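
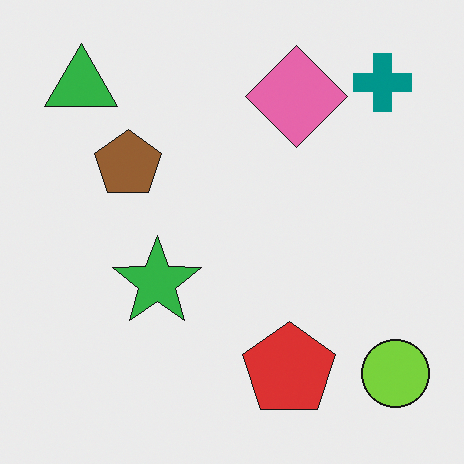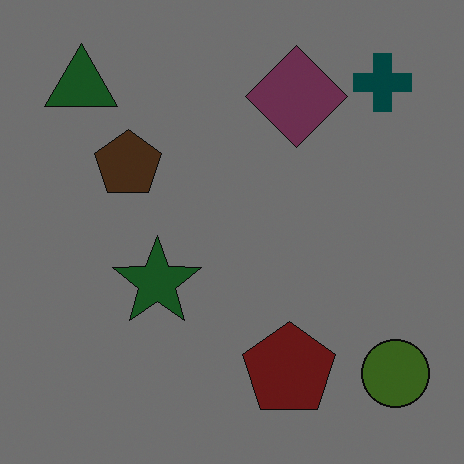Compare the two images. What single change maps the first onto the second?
The transformation is: darkened a lot.

Every pixel — background and shapes alike — is uniformly darkened.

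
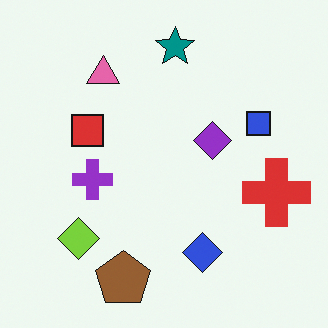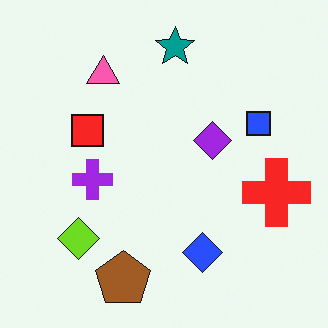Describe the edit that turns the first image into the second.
It was slightly oversaturated.

All colors are more vivid — a global saturation change.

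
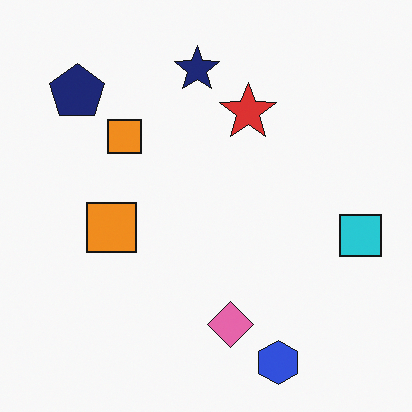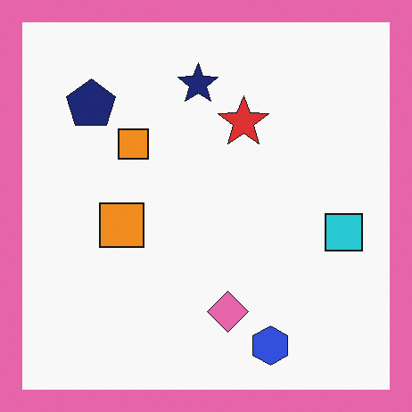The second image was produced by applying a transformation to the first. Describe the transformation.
The second image is the first framed with a pink border.

A solid pink frame runs around the edge of the second image, with the content slightly shrunk inside it.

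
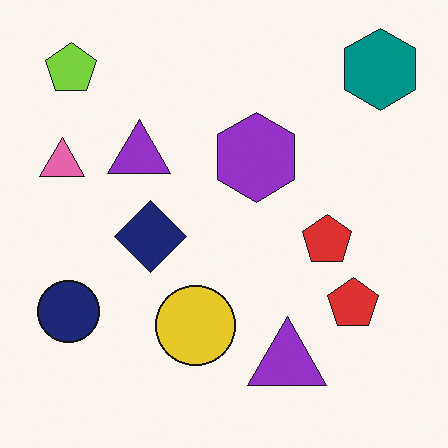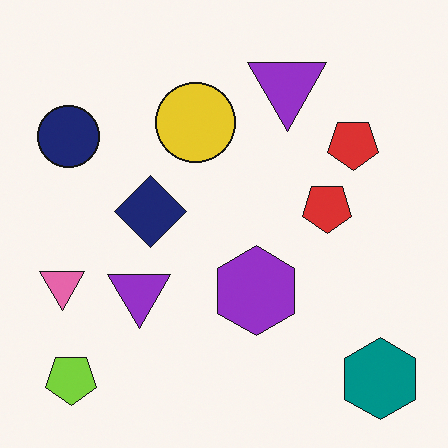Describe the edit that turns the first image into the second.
This is the original image flipped vertically (top ↔ bottom).

The lime pentagon is in the top-left of the first image and the bottom-left of the second — shapes on opposite sides of the horizontal midline have swapped in a mirror flip.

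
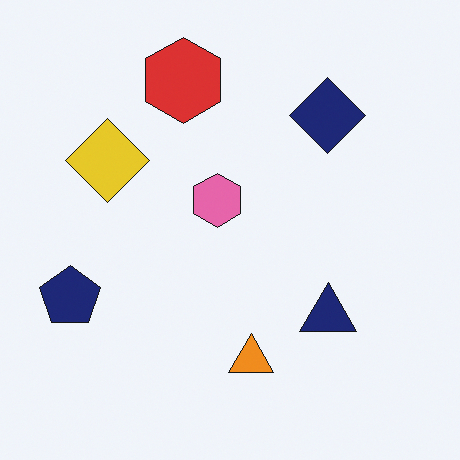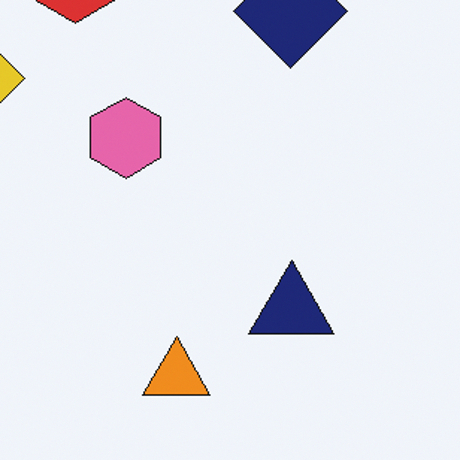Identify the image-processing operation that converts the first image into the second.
This is the original image cropped slightly and scaled back up.

The visible shapes are larger and the field of view is narrower; shapes near the original edges may be partly or wholly outside the frame — a crop-and-rescale.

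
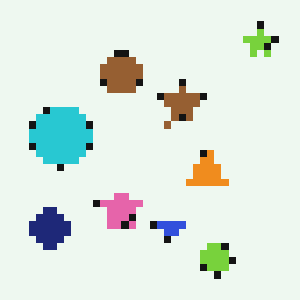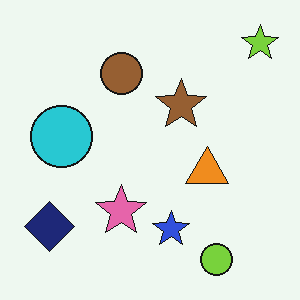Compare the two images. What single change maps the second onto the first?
The first image is the second moderately pixelated.

Shapes are reduced to large square blocks; fine edges and outlines are lost — a downscale-then-upscale (mosaic) effect.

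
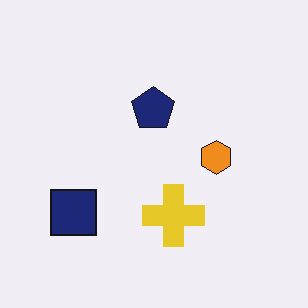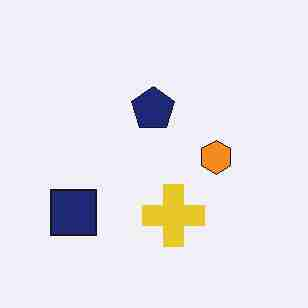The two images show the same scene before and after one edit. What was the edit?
It was heavily JPEG-compressed with obvious blocking artifacts.

Blocky 8×8 compression artifacts appear around shape edges and the flat background shows ringing — characteristic JPEG degradation.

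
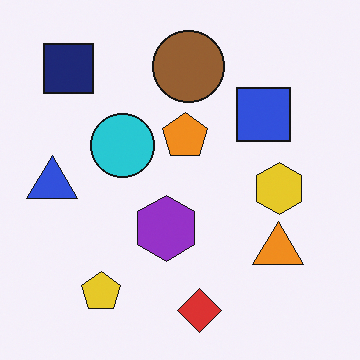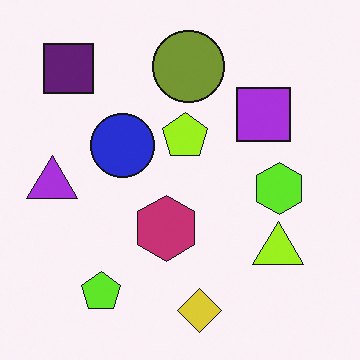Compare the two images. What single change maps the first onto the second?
Hue-shifted by a small amount.

Every shape's color has rotated by the same amount around the hue wheel — a uniform hue shift.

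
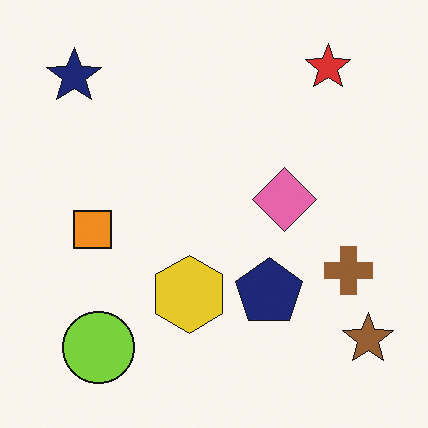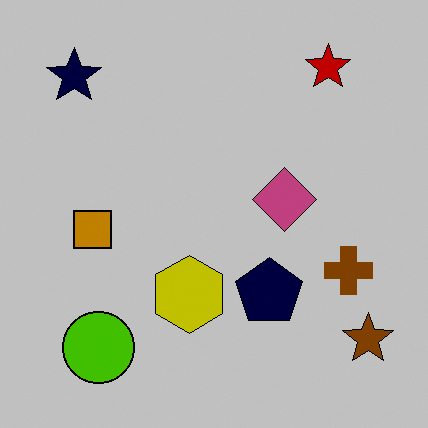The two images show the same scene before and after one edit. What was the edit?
The transformation is: heavily posterized to just a handful of flat colors.

Each flat color has snapped to a coarser quantized level — most visibly, the near-white background has dropped to a flat grey.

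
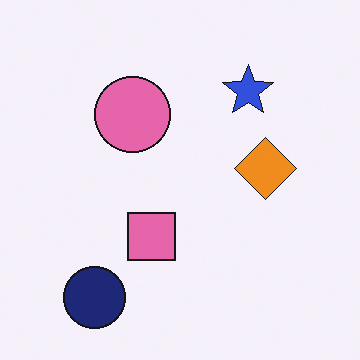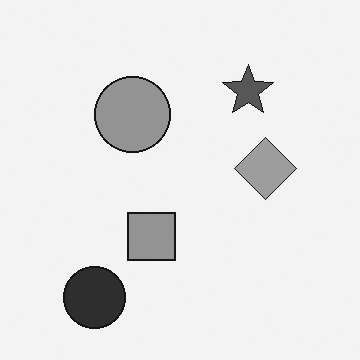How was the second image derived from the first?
It was converted to grayscale.

All color is removed — every shape is now a shade of grey.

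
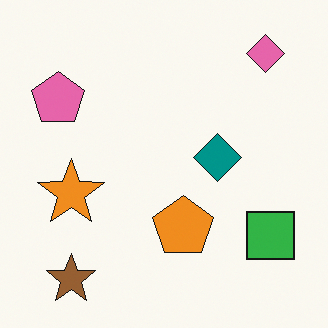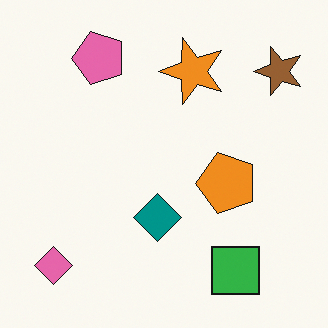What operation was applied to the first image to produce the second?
This is the original image transposed (reflected across the top-left ↔ bottom-right diagonal).

Shapes have swapped their row and column positions — what was in the top-right is now in the bottom-left — a diagonal reflection.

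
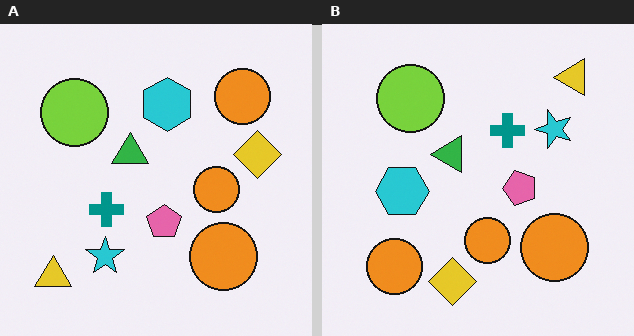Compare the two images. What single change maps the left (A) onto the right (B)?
This is the original image transposed (reflected across the top-left ↔ bottom-right diagonal).

Shapes have swapped their row and column positions — what was in the top-right is now in the bottom-left — a diagonal reflection.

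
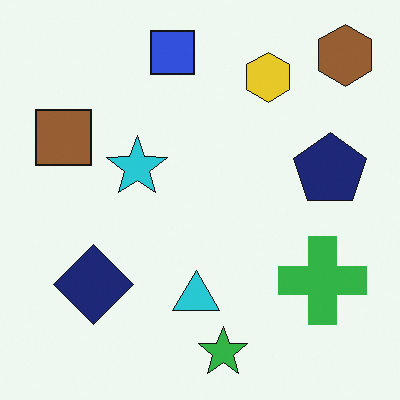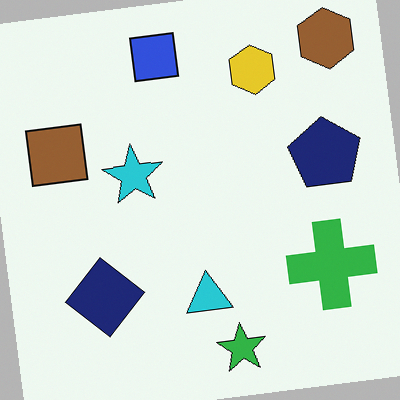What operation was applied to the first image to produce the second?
Rotated counter-clockwise by a small amount.

Every shape is tilted by the same angle and the image corners show triangular fill wedges — a whole-image rotation by a non-right angle.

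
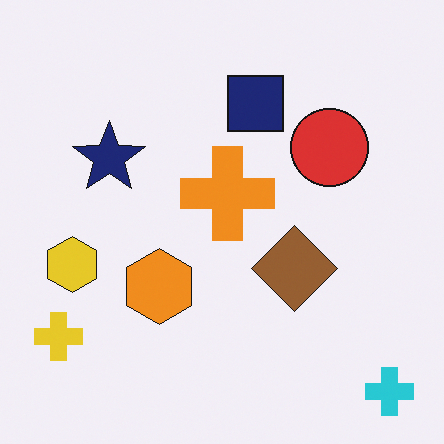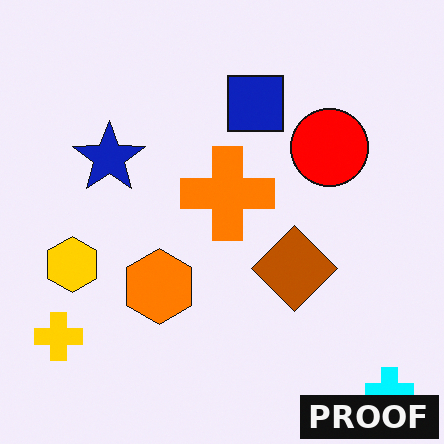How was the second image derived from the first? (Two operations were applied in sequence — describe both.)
The image was heavily oversaturated, then watermarked with the text "PROOF" in the lower-right corner.

All colors are more vivid — a global saturation change. A dark label reading "PROOF" appears in the lower-right corner.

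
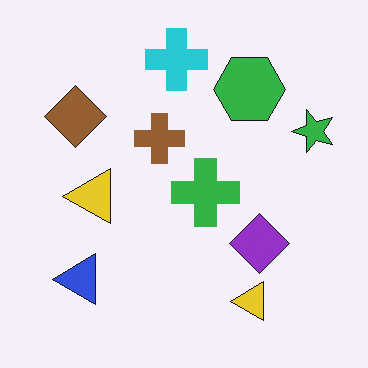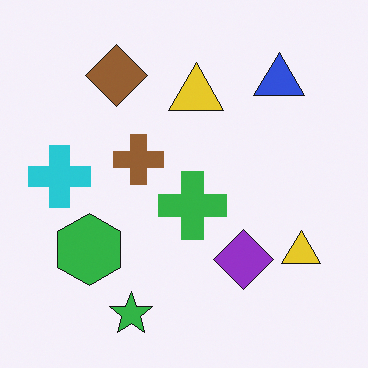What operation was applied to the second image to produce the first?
This is the original image transposed (reflected across the top-left ↔ bottom-right diagonal).

Shapes have swapped their row and column positions — what was in the top-right is now in the bottom-left — a diagonal reflection.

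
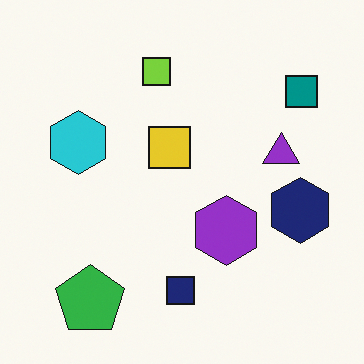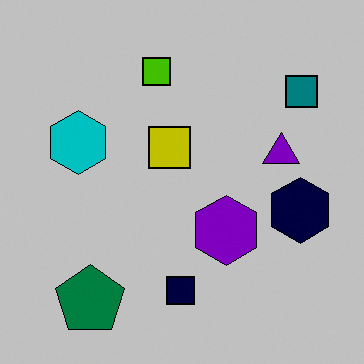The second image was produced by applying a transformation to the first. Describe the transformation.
Heavily posterized to just a handful of flat colors.

Each flat color has snapped to a coarser quantized level — most visibly, the near-white background has dropped to a flat grey.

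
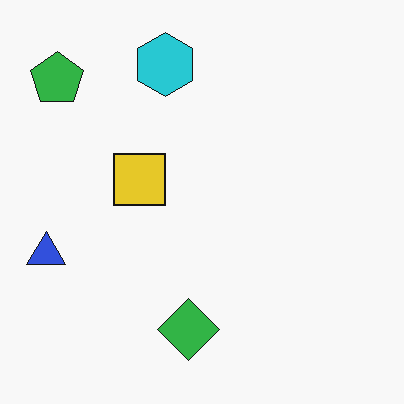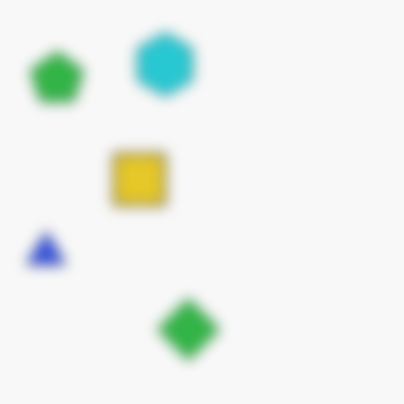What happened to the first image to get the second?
Strongly gaussian-blurred.

Shape edges and outlines are uniformly softened across the whole image.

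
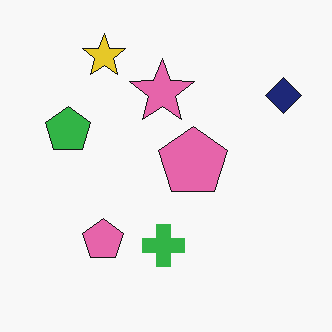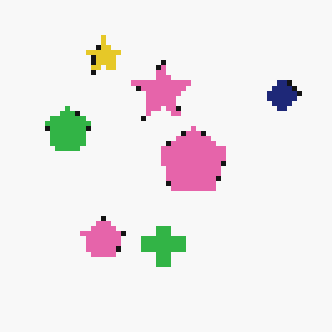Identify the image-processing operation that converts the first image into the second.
It was mildly pixelated.

Shapes are reduced to large square blocks; fine edges and outlines are lost — a downscale-then-upscale (mosaic) effect.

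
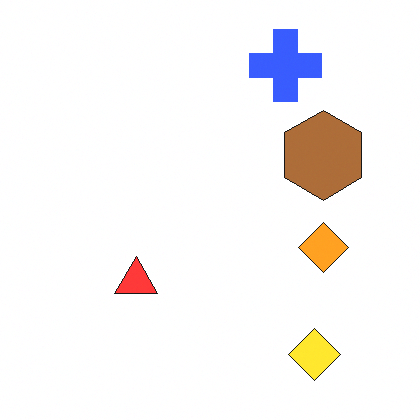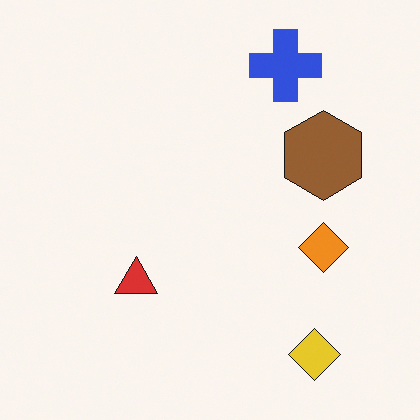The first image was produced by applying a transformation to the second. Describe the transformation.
The transformation is: slightly brightened.

Every pixel — background and shapes alike — is uniformly brightened.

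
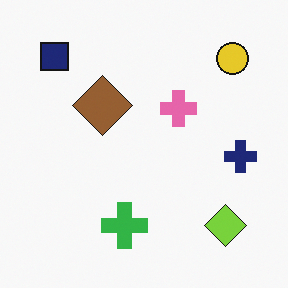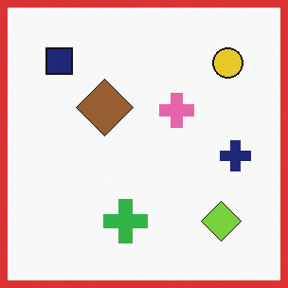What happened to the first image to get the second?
The transformation is: framed with a red border.

A solid red frame runs around the edge of the second image, with the content slightly shrunk inside it.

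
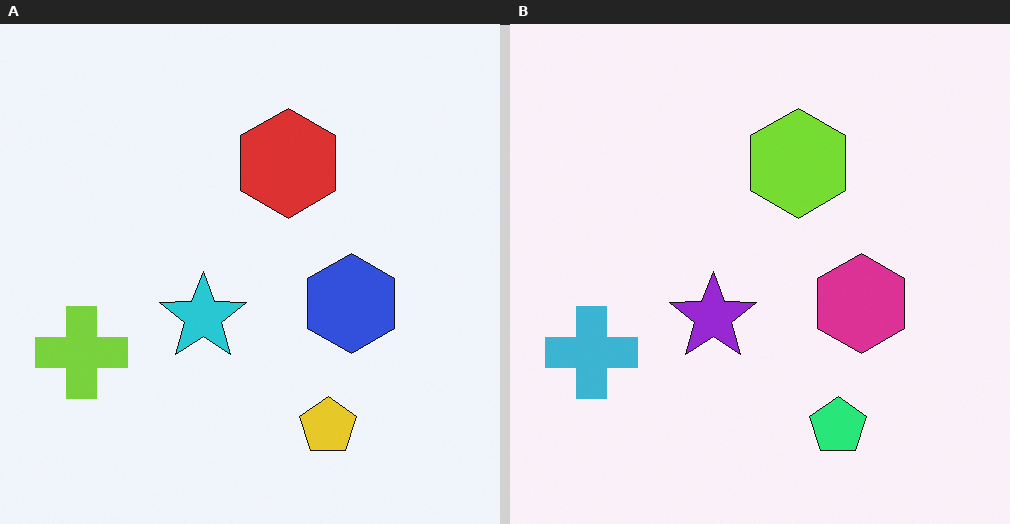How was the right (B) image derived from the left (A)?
Hue-shifted through roughly a third of the color wheel.

Every shape's color has rotated by the same amount around the hue wheel — a uniform hue shift.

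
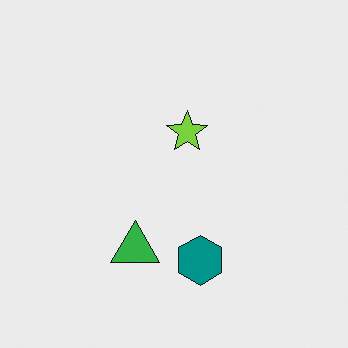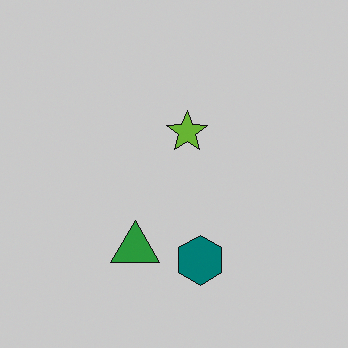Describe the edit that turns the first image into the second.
It was slightly darkened.

Every pixel — background and shapes alike — is uniformly darkened.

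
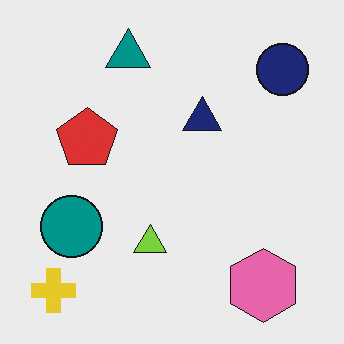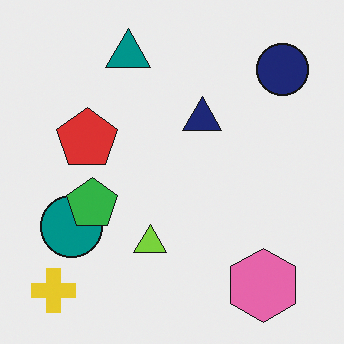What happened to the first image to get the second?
Overlaid with an additional green pentagon.

A green pentagon appears in the second image that is absent from the first.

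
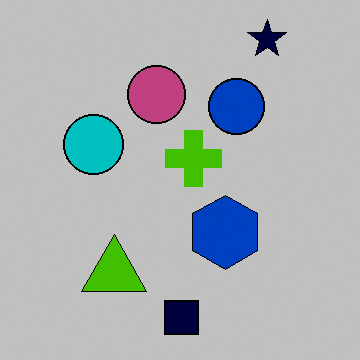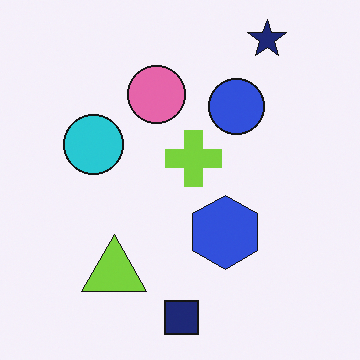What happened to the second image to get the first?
Heavily posterized to just a handful of flat colors.

Each flat color has snapped to a coarser quantized level — most visibly, the near-white background has dropped to a flat grey.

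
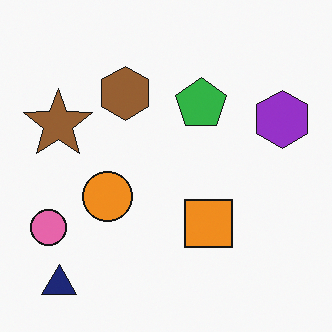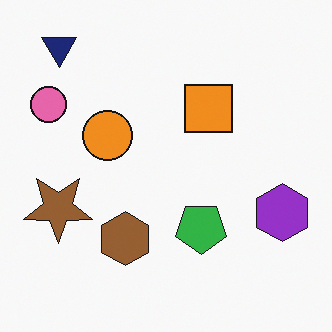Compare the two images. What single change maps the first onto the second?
The image was flipped vertically (top ↔ bottom).

The navy triangle is in the bottom-left of the first image and the top-left of the second — shapes on opposite sides of the horizontal midline have swapped in a mirror flip.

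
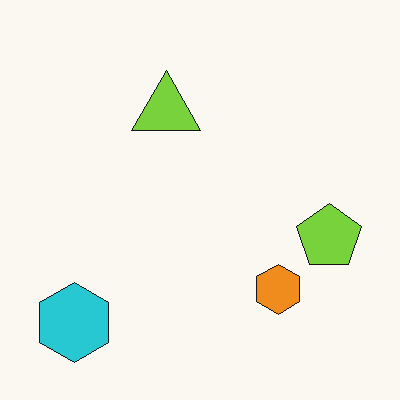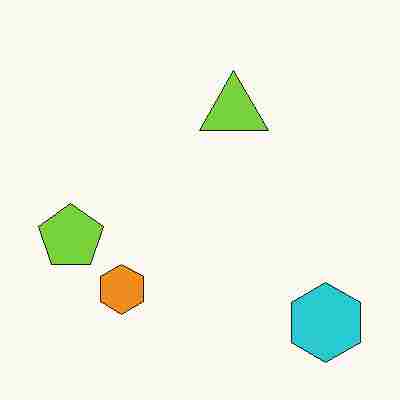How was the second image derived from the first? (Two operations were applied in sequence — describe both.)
This is the original image heavily JPEG-compressed with obvious blocking artifacts, then flipped horizontally (left ↔ right).

Blocky 8×8 compression artifacts appear around shape edges and the flat background shows ringing — characteristic JPEG degradation. The lime pentagon is in the right of the first image and the left of the second — shapes on opposite sides of the vertical midline have swapped in a mirror flip.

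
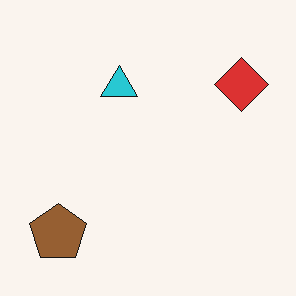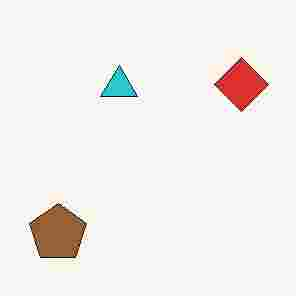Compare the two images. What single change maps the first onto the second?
It was heavily JPEG-compressed with obvious blocking artifacts.

Blocky 8×8 compression artifacts appear around shape edges and the flat background shows ringing — characteristic JPEG degradation.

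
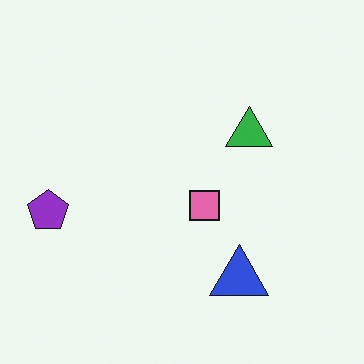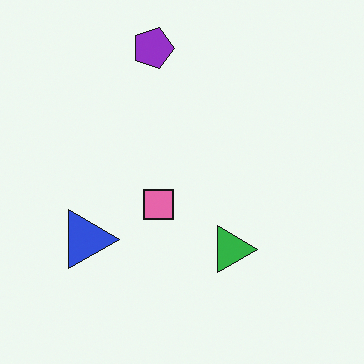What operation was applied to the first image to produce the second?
The transformation is: rotated 90° clockwise.

The purple pentagon sits in the left of the first image and the top of the second — consistent with a whole-image 90° clockwise rotation.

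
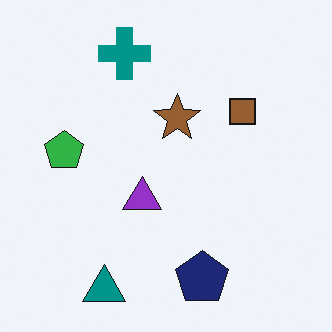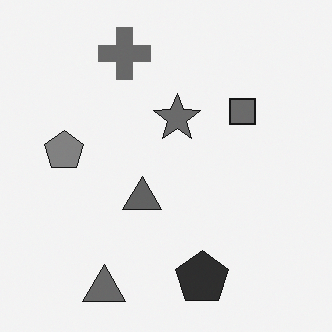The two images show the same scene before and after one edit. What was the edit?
Converted to grayscale.

All color is removed — every shape is now a shade of grey.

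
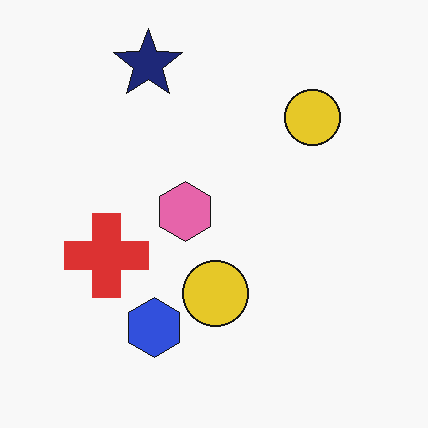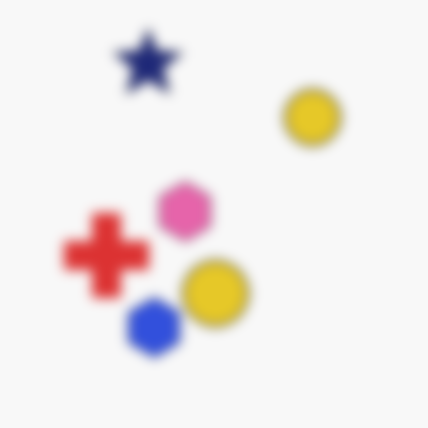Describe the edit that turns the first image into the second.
This is the original image heavily blurred.

Shape edges and outlines are uniformly softened across the whole image.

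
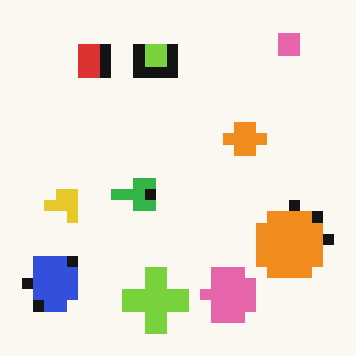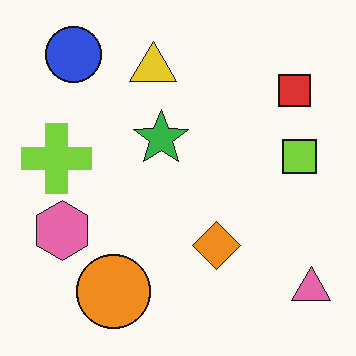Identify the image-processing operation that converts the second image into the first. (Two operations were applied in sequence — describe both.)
The first image is the second rotated 90° counter-clockwise, then coarsely pixelated.

The pink triangle sits in the bottom-right of the second image and the top-right of the first — consistent with a whole-image 90° counter-clockwise rotation. Shapes are reduced to large square blocks; fine edges and outlines are lost — a downscale-then-upscale (mosaic) effect.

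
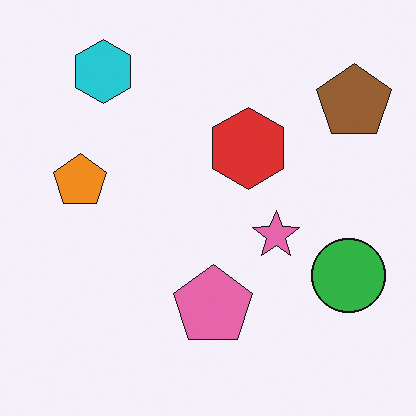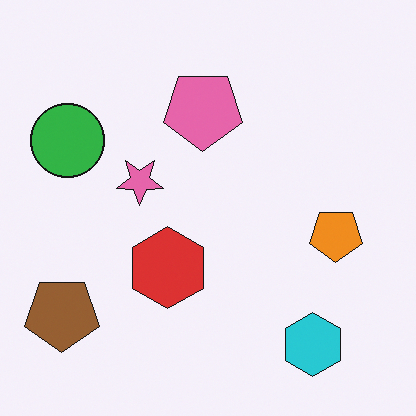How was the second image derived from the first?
This is the original image rotated 180°.

The brown pentagon sits in the top-right of the first image and the bottom-left of the second — consistent with a whole-image 180° rotation.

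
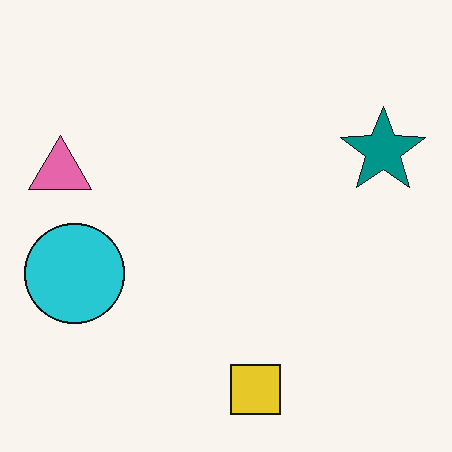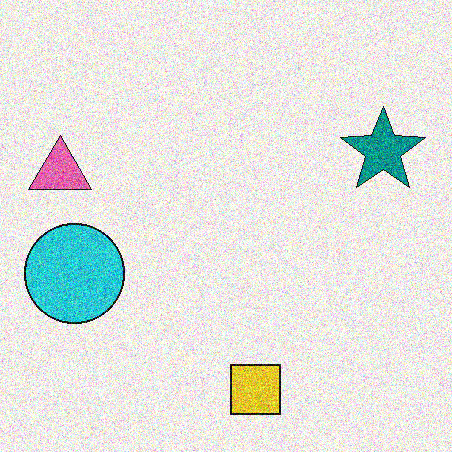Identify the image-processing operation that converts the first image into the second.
The second image is the first degraded with a thick layer of grain.

Random speckle covers the whole image, including the flat background.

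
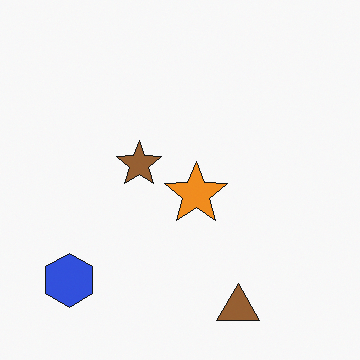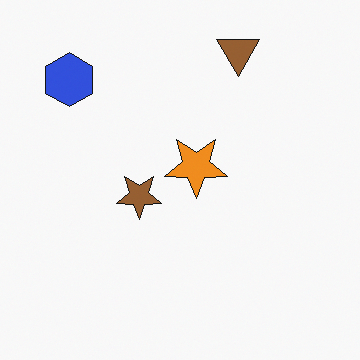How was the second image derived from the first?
Flipped vertically (top ↔ bottom).

The brown triangle is in the bottom of the first image and the top of the second — shapes on opposite sides of the horizontal midline have swapped in a mirror flip.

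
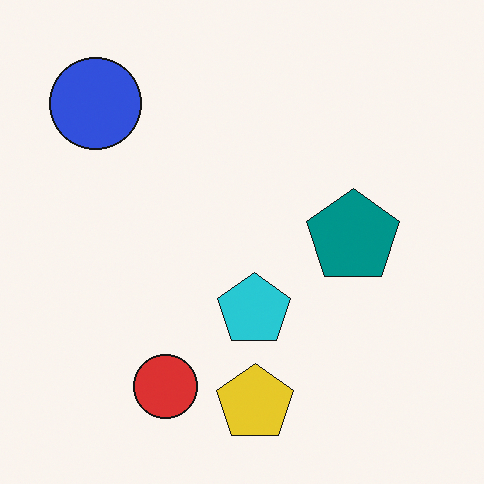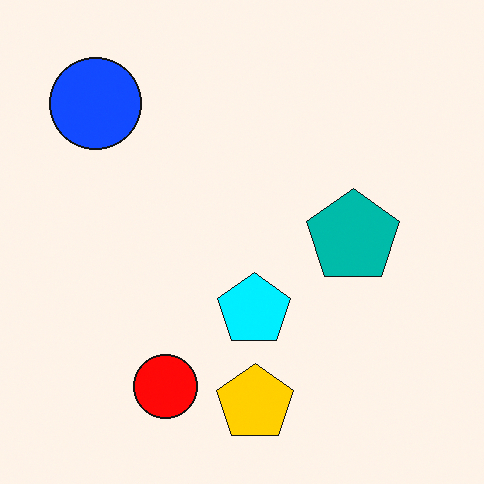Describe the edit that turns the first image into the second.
Heavily oversaturated.

All colors are more vivid — a global saturation change.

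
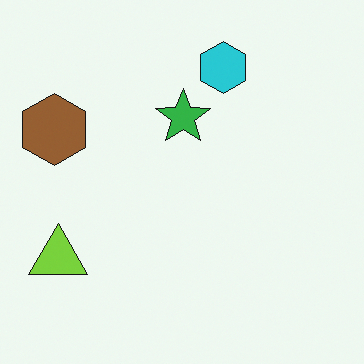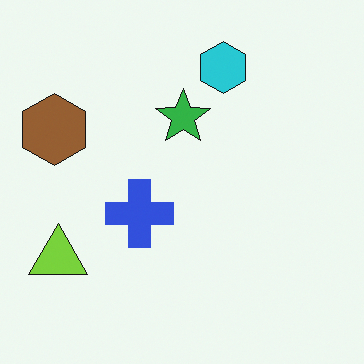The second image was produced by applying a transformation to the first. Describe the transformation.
The image was overlaid with an additional blue cross.

A blue cross appears in the second image that is absent from the first.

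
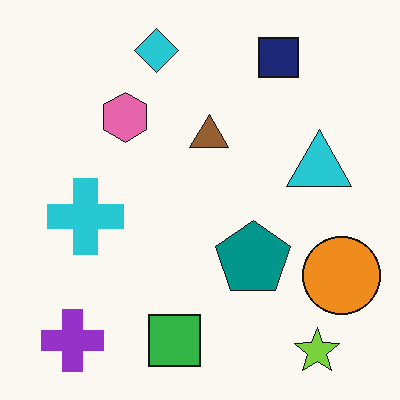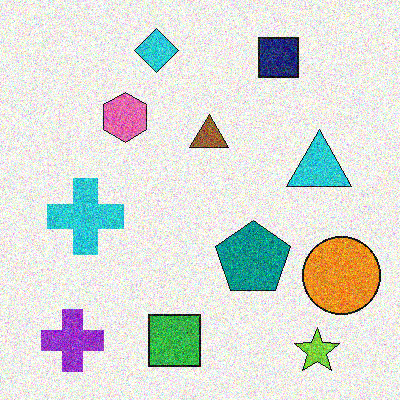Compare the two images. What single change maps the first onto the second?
It was degraded with heavy additive noise.

Random speckle covers the whole image, including the flat background.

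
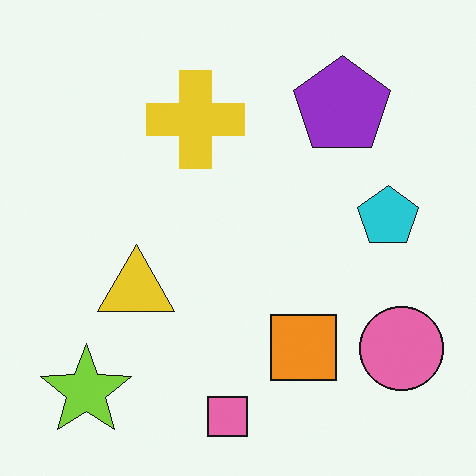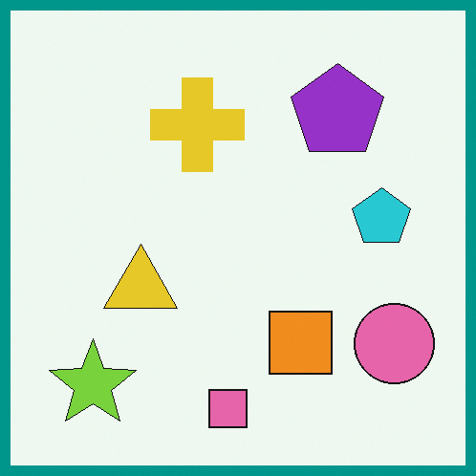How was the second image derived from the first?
The second image is the first framed with a teal border.

A solid teal frame runs around the edge of the second image, with the content slightly shrunk inside it.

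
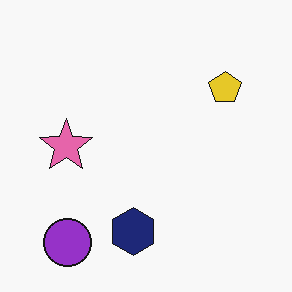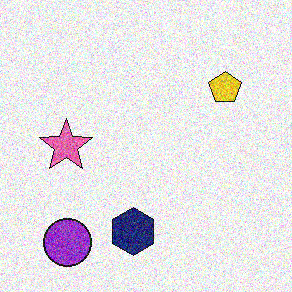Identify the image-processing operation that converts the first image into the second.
The second image is the first degraded with a thick layer of grain.

Random speckle covers the whole image, including the flat background.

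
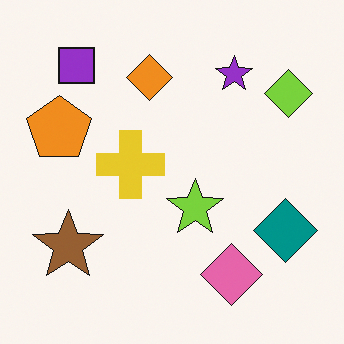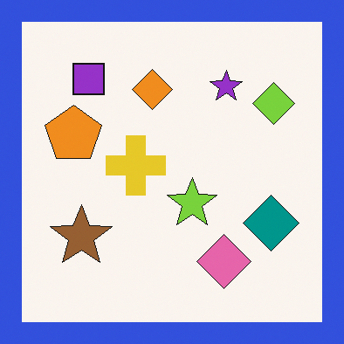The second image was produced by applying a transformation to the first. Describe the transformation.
The transformation is: framed with a blue border.

A solid blue frame runs around the edge of the second image, with the content slightly shrunk inside it.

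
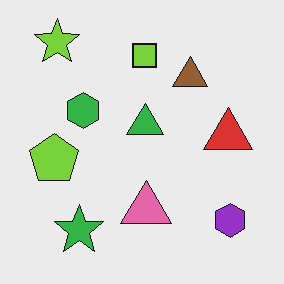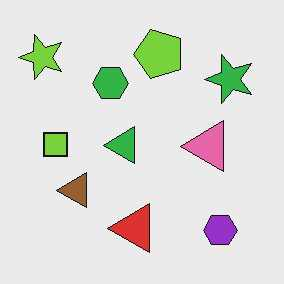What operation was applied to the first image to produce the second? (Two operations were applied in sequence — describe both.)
The transformation is: transposed (reflected across the top-left ↔ bottom-right diagonal), then JPEG-compressed with visible artifacts.

Shapes have swapped their row and column positions — what was in the top-right is now in the bottom-left — a diagonal reflection. Blocky 8×8 compression artifacts appear around shape edges and the flat background shows ringing — characteristic JPEG degradation.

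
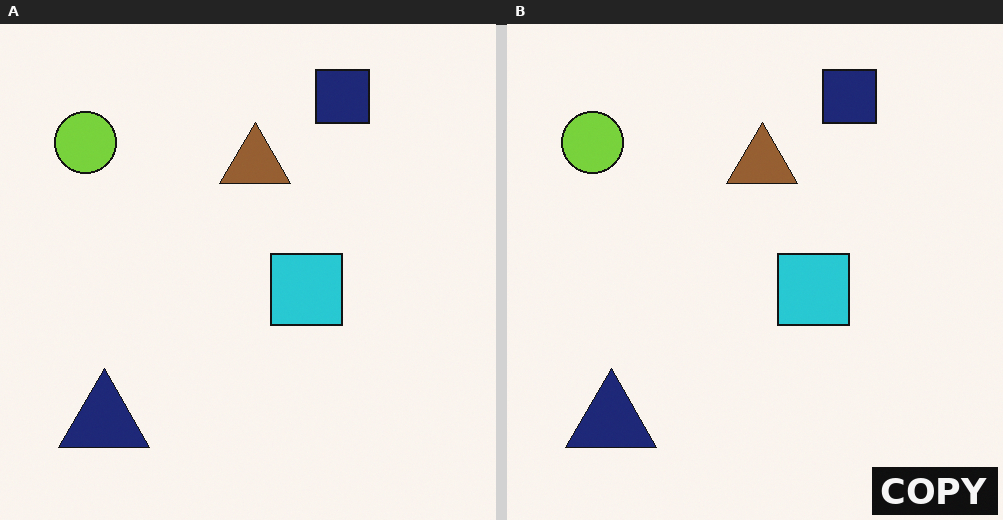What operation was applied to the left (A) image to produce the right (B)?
It was watermarked with the text "COPY" in the lower-right corner.

A dark label reading "COPY" appears in the lower-right corner.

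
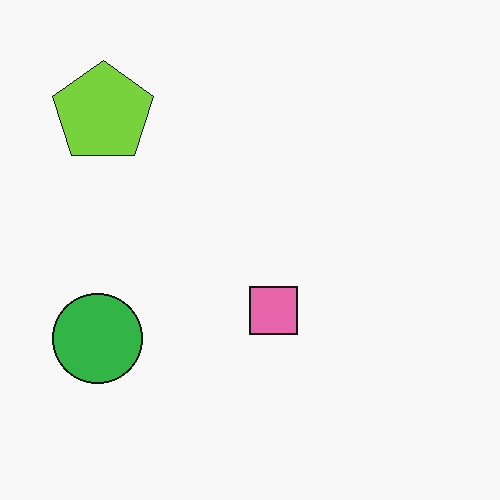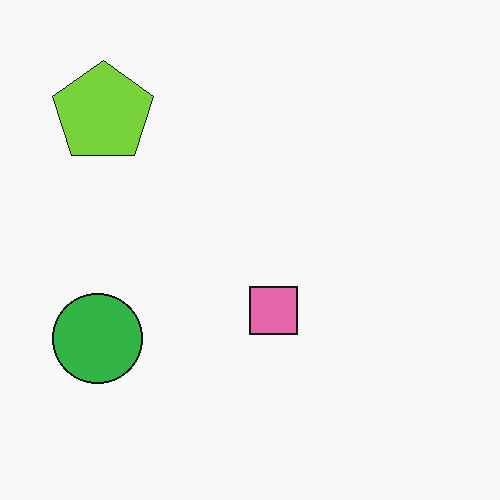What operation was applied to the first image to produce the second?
The transformation is: given moderate JPEG compression.

Blocky 8×8 compression artifacts appear around shape edges and the flat background shows ringing — characteristic JPEG degradation.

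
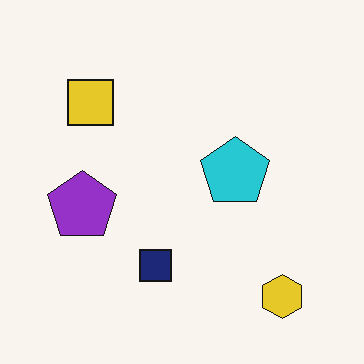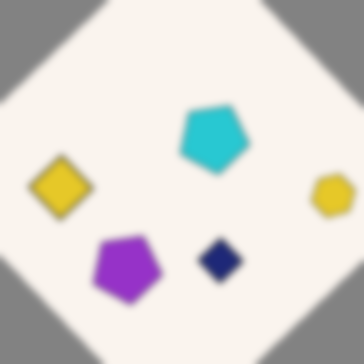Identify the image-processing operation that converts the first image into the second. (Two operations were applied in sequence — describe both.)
The second image is the first rotated counter-clockwise by a large amount — several tens of degrees, then noticeably gaussian-blurred.

Every shape is tilted by the same angle and the image corners show triangular fill wedges — a whole-image rotation by a non-right angle. Shape edges and outlines are uniformly softened across the whole image.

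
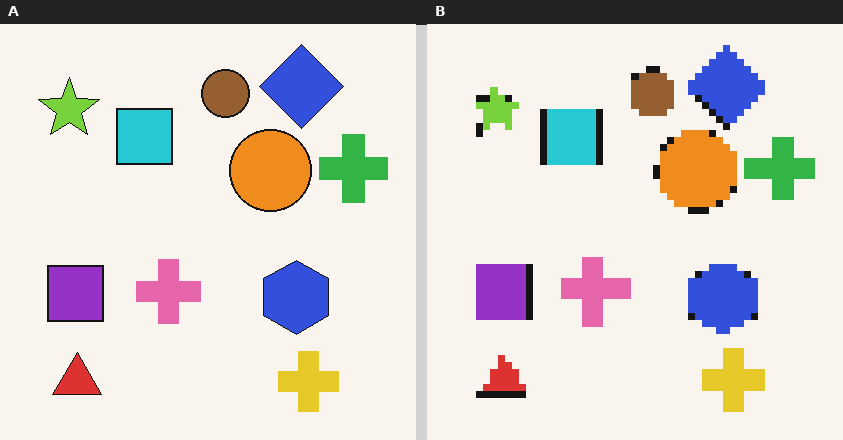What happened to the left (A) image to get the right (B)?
The image was pixelated into visible square blocks.

Shapes are reduced to large square blocks; fine edges and outlines are lost — a downscale-then-upscale (mosaic) effect.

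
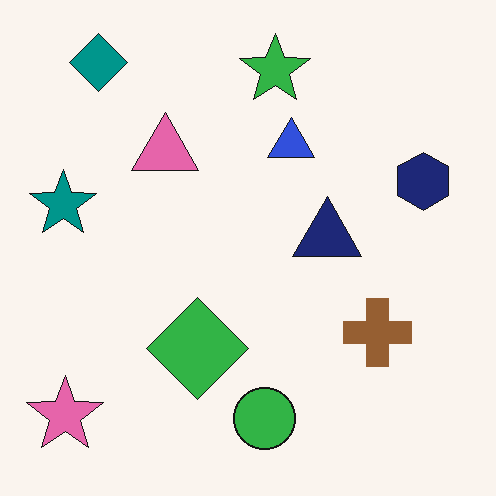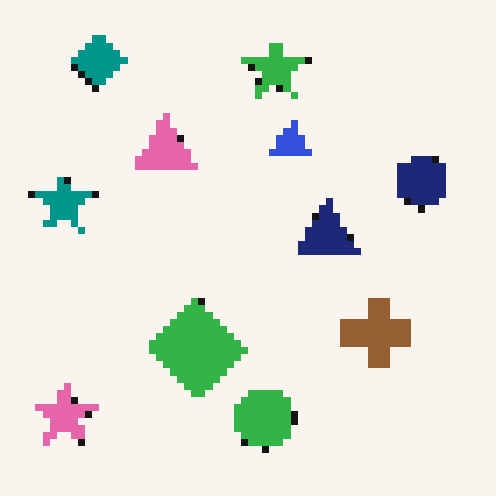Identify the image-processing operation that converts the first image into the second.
Moderately pixelated.

Shapes are reduced to large square blocks; fine edges and outlines are lost — a downscale-then-upscale (mosaic) effect.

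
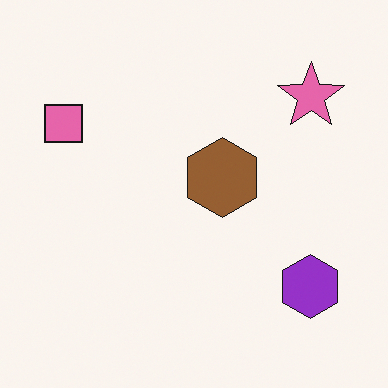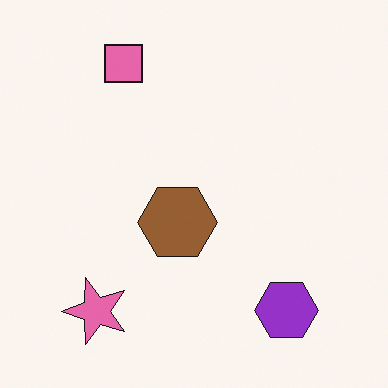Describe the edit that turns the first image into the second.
It was transposed (reflected across the top-left ↔ bottom-right diagonal).

Shapes have swapped their row and column positions — what was in the top-right is now in the bottom-left — a diagonal reflection.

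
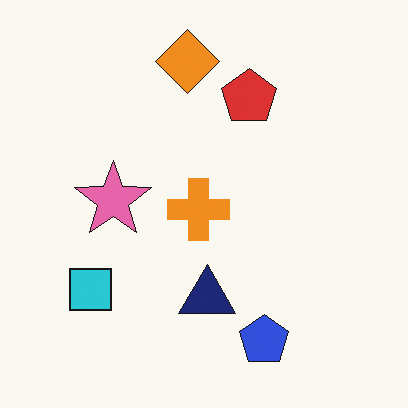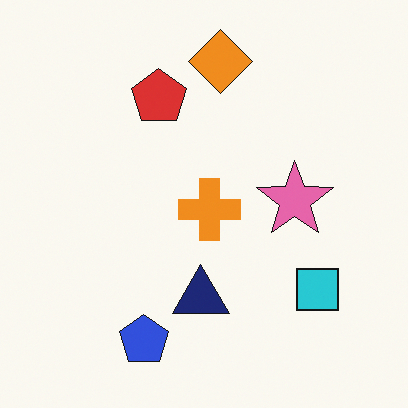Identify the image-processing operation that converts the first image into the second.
It was flipped horizontally (left ↔ right).

The cyan square is in the bottom-left of the first image and the bottom-right of the second — shapes on opposite sides of the vertical midline have swapped in a mirror flip.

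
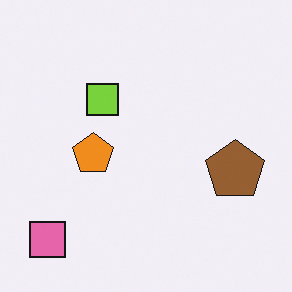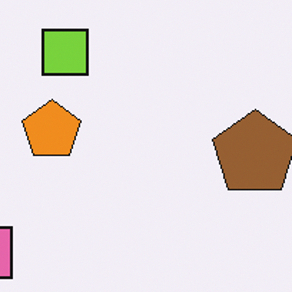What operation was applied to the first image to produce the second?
The image was cropped slightly and scaled back up.

The visible shapes are larger and the field of view is narrower; shapes near the original edges may be partly or wholly outside the frame — a crop-and-rescale.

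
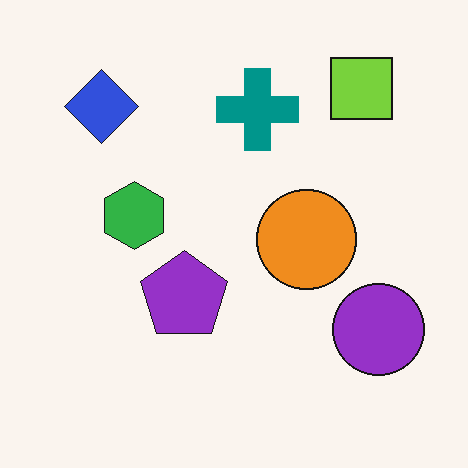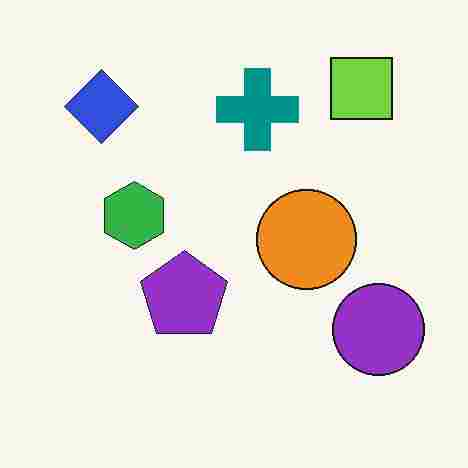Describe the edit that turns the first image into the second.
Heavily JPEG-compressed with obvious blocking artifacts.

Blocky 8×8 compression artifacts appear around shape edges and the flat background shows ringing — characteristic JPEG degradation.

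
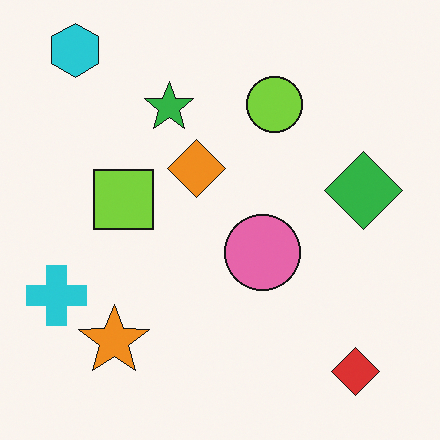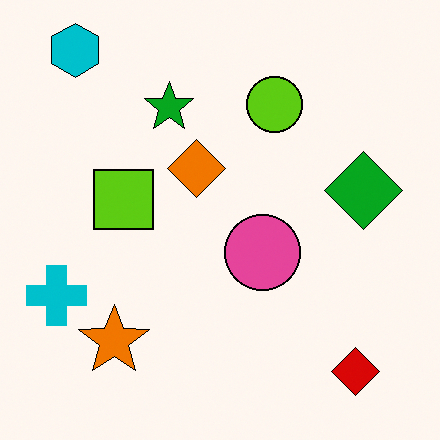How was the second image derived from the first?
The image was given slightly increased contrast.

Tones are pushed away from mid-grey across the whole image — a global contrast change.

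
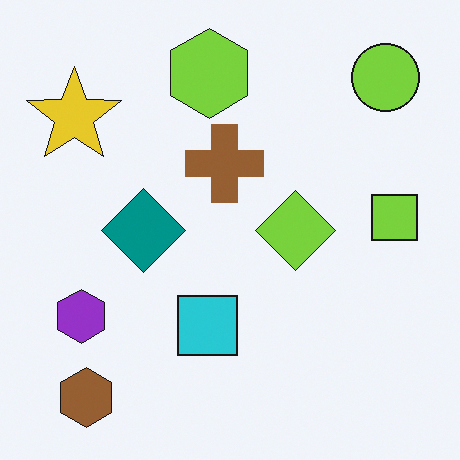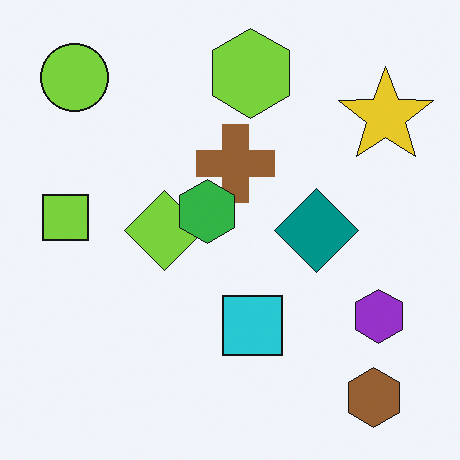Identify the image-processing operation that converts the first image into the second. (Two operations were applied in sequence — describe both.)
The second image is the first flipped horizontally (left ↔ right), then overlaid with an additional green hexagon.

The lime square is in the right of the first image and the left of the second — shapes on opposite sides of the vertical midline have swapped in a mirror flip. A green hexagon appears in the second image that is absent from the first.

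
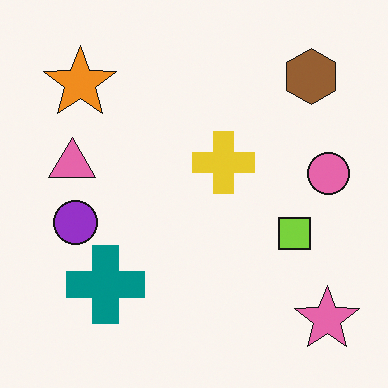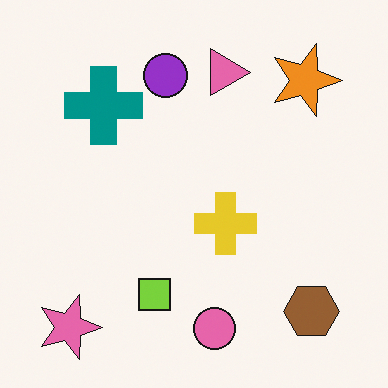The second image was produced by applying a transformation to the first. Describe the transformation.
The second image is the first rotated 90° clockwise.

The pink star sits in the bottom-right of the first image and the bottom-left of the second — consistent with a whole-image 90° clockwise rotation.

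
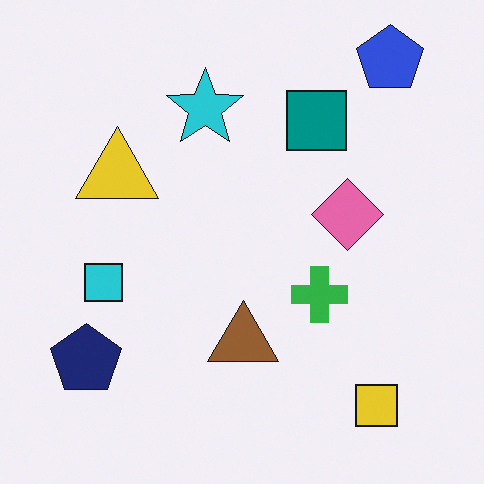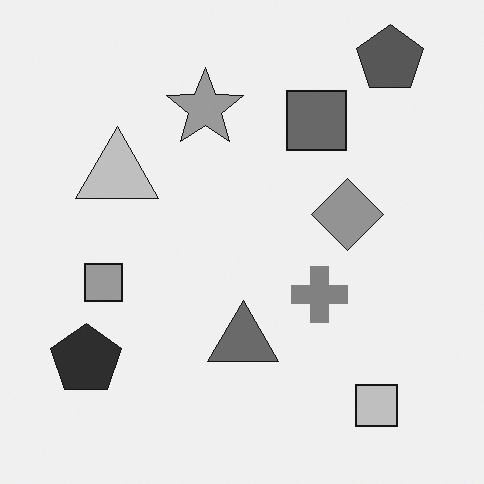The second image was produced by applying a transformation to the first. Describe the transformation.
This is the original image converted to grayscale.

All color is removed — every shape is now a shade of grey.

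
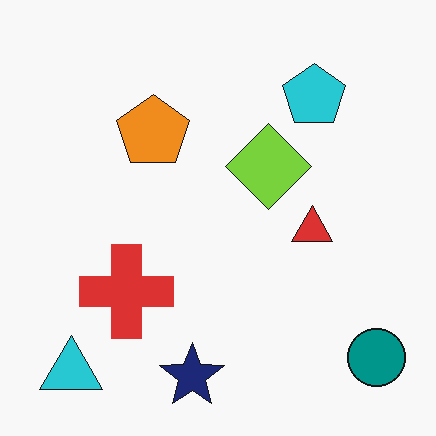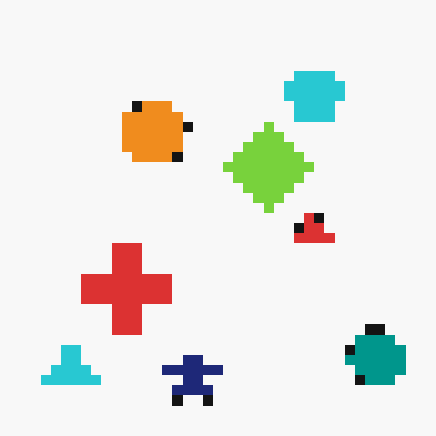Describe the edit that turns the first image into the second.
It was heavily pixelated into large blocks.

Shapes are reduced to large square blocks; fine edges and outlines are lost — a downscale-then-upscale (mosaic) effect.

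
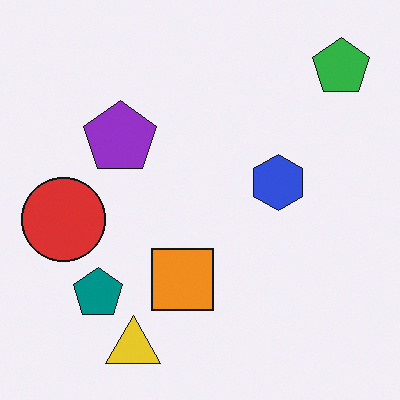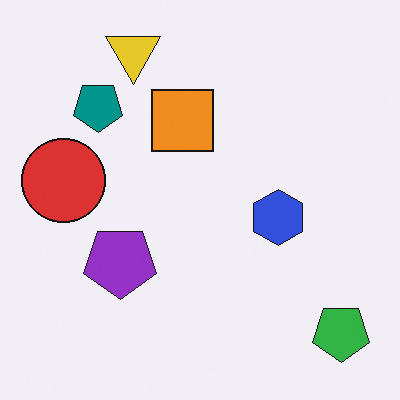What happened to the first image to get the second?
This is the original image flipped vertically (top ↔ bottom).

The yellow triangle is in the bottom-left of the first image and the top-left of the second — shapes on opposite sides of the horizontal midline have swapped in a mirror flip.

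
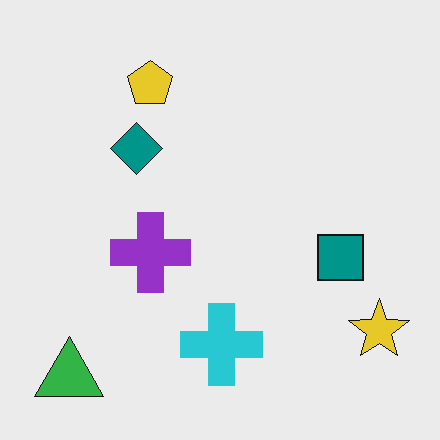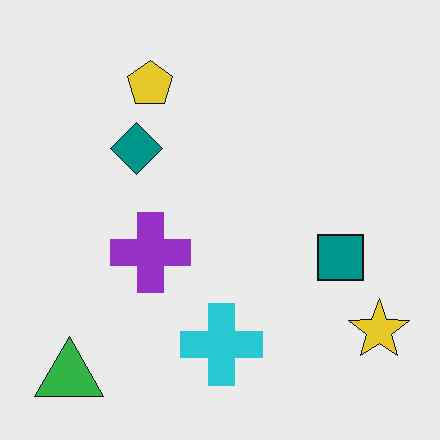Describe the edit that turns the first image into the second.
The image was given moderate JPEG compression.

Blocky 8×8 compression artifacts appear around shape edges and the flat background shows ringing — characteristic JPEG degradation.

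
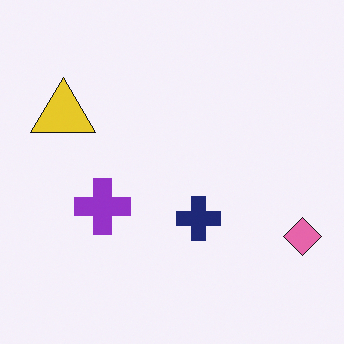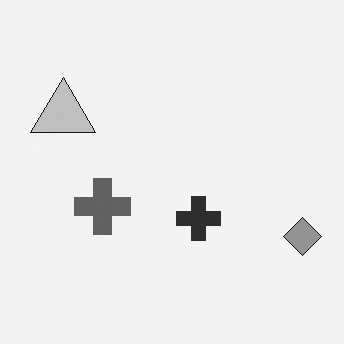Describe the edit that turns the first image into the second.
The image was converted to grayscale.

All color is removed — every shape is now a shade of grey.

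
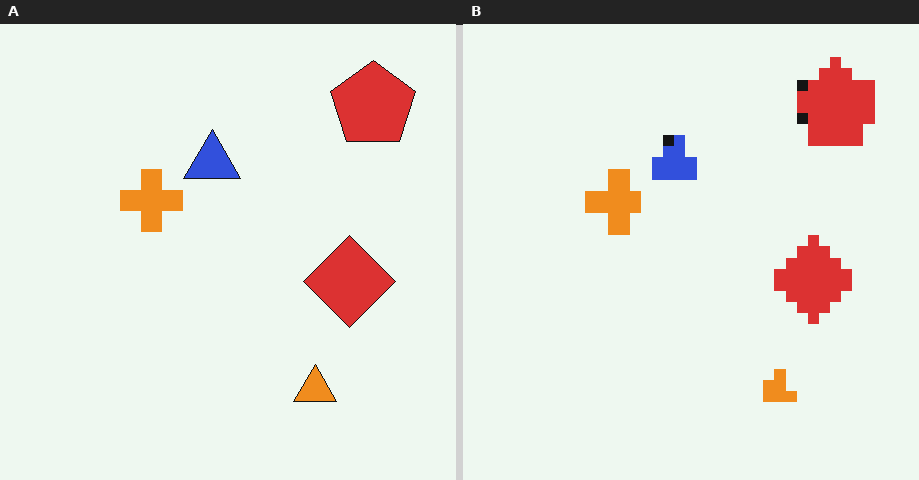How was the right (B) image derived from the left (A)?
The right (B) image is the left (A) heavily pixelated into large blocks.

Shapes are reduced to large square blocks; fine edges and outlines are lost — a downscale-then-upscale (mosaic) effect.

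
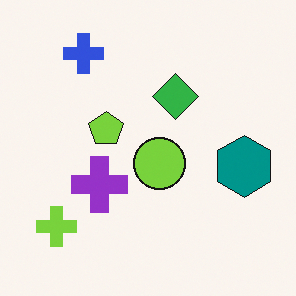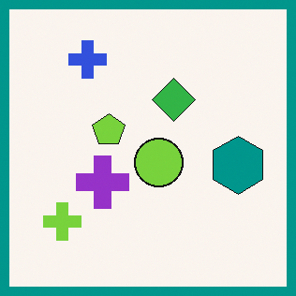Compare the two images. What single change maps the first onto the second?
This is the original image framed with a teal border.

A solid teal frame runs around the edge of the second image, with the content slightly shrunk inside it.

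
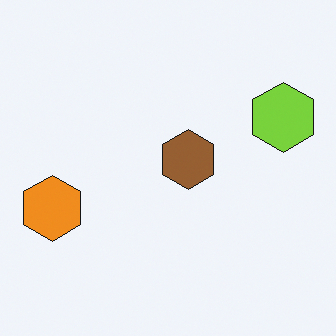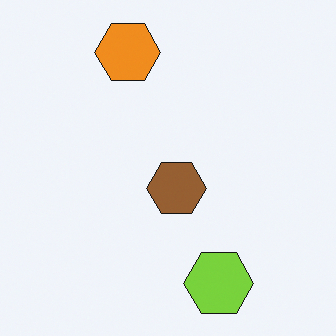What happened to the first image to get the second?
The image was rotated 90° clockwise.

The lime hexagon sits in the right of the first image and the bottom of the second — consistent with a whole-image 90° clockwise rotation.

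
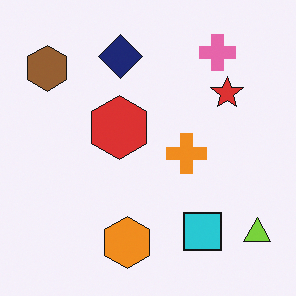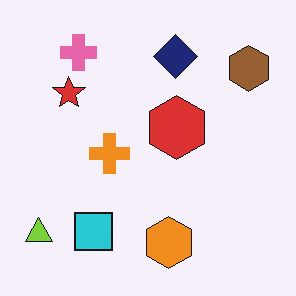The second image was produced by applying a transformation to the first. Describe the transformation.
Flipped horizontally (left ↔ right).

The lime triangle is in the bottom-right of the first image and the bottom-left of the second — shapes on opposite sides of the vertical midline have swapped in a mirror flip.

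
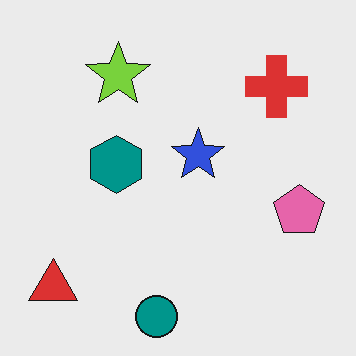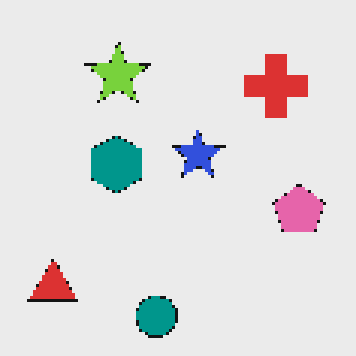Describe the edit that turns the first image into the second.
The transformation is: lightly pixelated (a mild mosaic effect).

Shapes are reduced to large square blocks; fine edges and outlines are lost — a downscale-then-upscale (mosaic) effect.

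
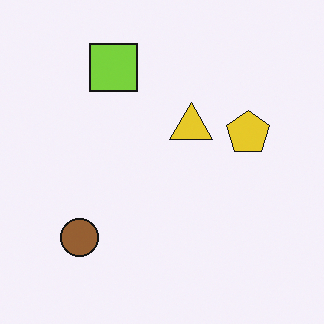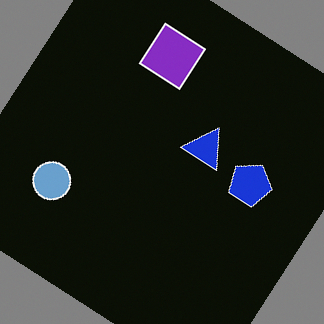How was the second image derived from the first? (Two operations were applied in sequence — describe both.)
The second image is the first color-inverted (negative), then rotated clockwise by a large amount — several tens of degrees.

The light background has become dark and every shape's color is its complement — a photographic negative. Every shape is tilted by the same angle and the image corners show triangular fill wedges — a whole-image rotation by a non-right angle.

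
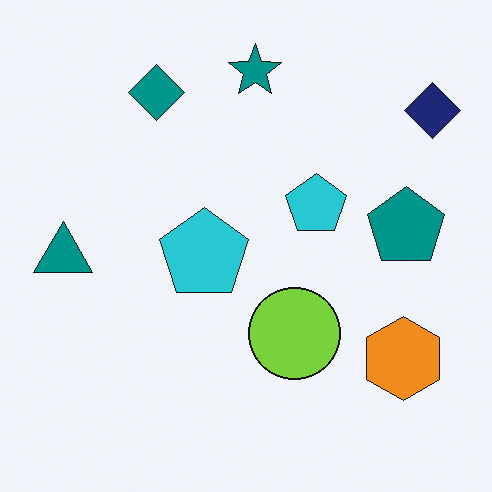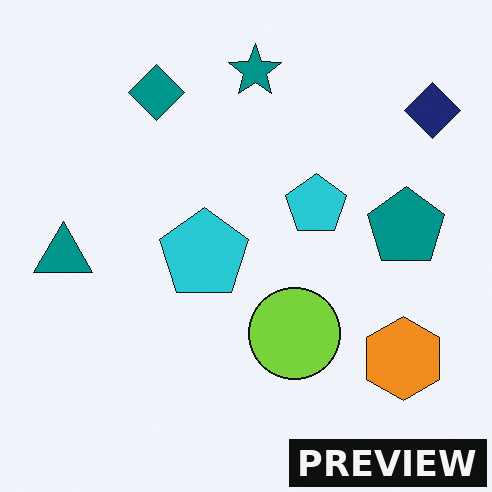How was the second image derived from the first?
Watermarked with the text "PREVIEW" in the lower-right corner.

A dark label reading "PREVIEW" appears in the lower-right corner.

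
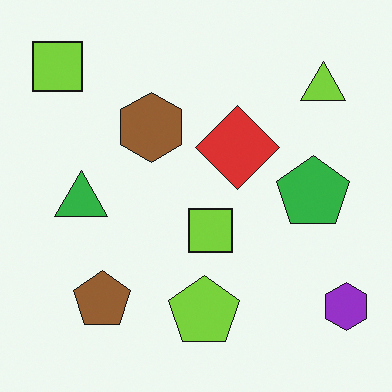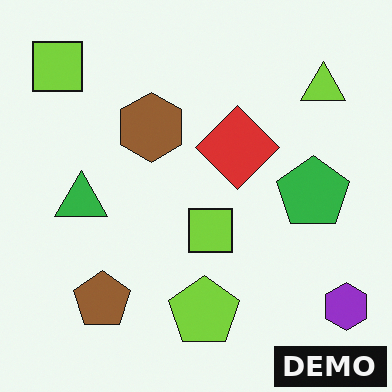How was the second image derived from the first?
This is the original image watermarked with the text "DEMO" in the lower-right corner.

A dark label reading "DEMO" appears in the lower-right corner.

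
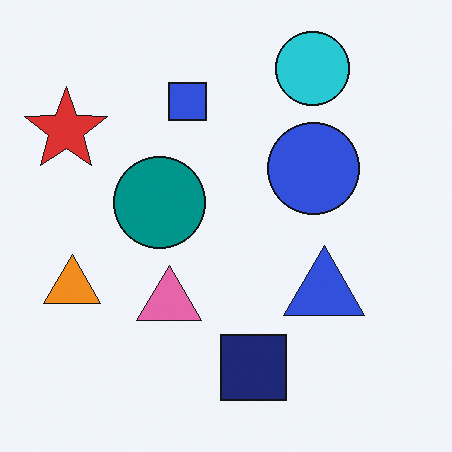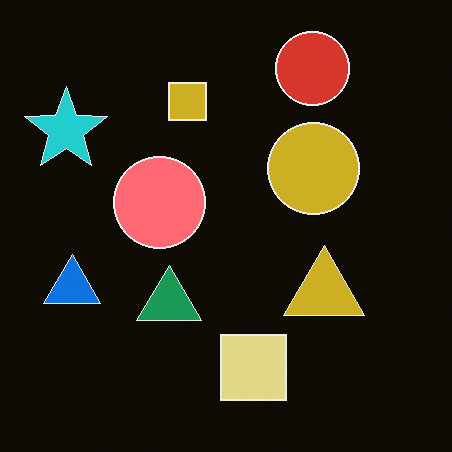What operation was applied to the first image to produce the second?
It was color-inverted (negative).

The light background has become dark and every shape's color is its complement — a photographic negative.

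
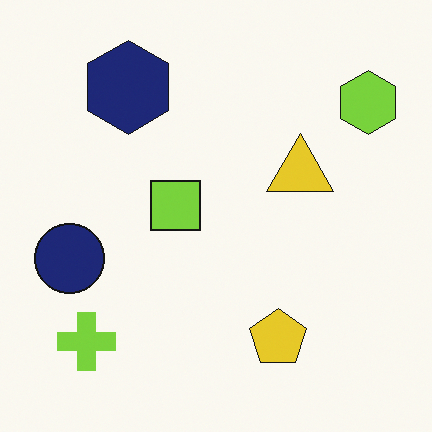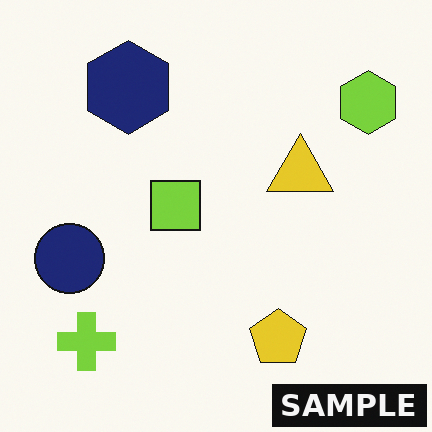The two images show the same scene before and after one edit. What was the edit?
The transformation is: watermarked with the text "SAMPLE" in the lower-right corner.

A dark label reading "SAMPLE" appears in the lower-right corner.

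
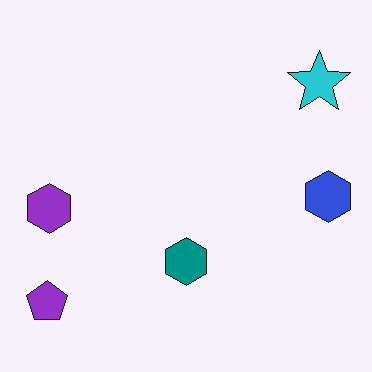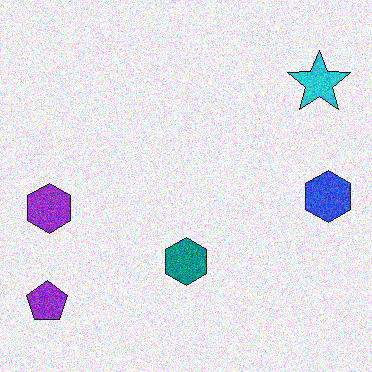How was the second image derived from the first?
It was degraded with visible gaussian noise.

Random speckle covers the whole image, including the flat background.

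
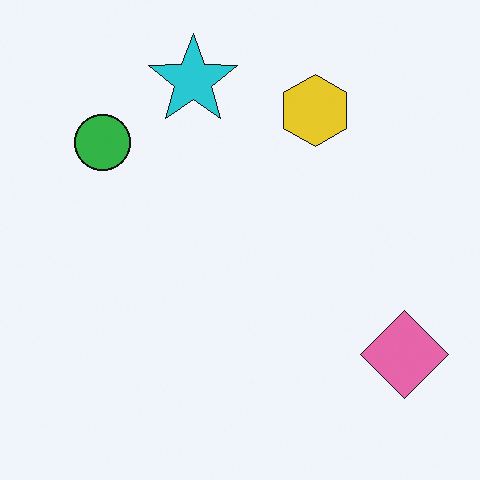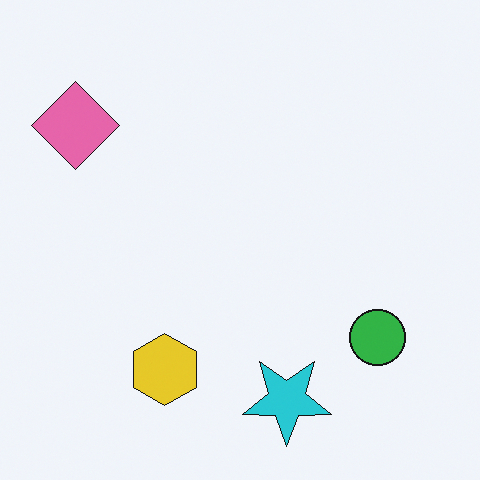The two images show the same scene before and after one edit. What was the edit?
The transformation is: rotated 180°.

The pink diamond sits in the bottom-right of the first image and the top-left of the second — consistent with a whole-image 180° rotation.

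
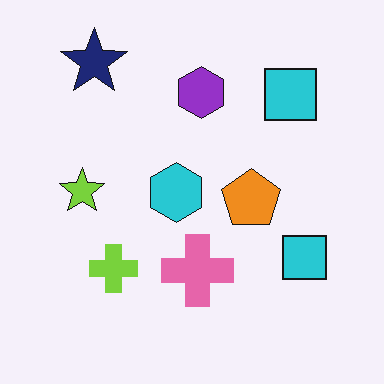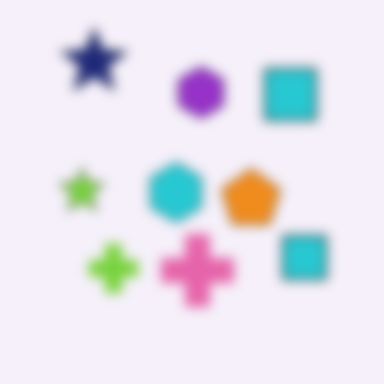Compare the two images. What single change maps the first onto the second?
The second image is the first strongly gaussian-blurred.

Shape edges and outlines are uniformly softened across the whole image.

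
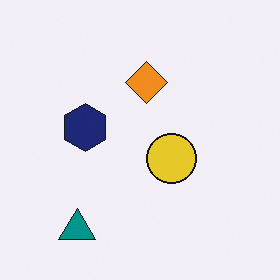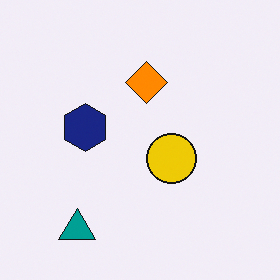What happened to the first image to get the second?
It was slightly oversaturated.

All colors are more vivid — a global saturation change.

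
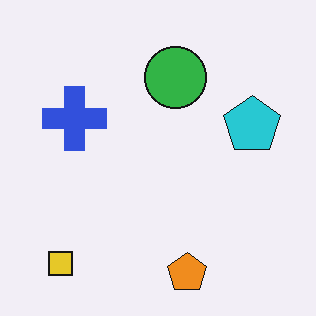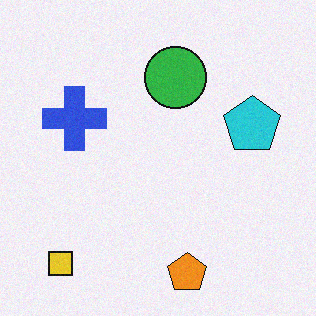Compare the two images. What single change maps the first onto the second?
Degraded with light additive noise.

Random speckle covers the whole image, including the flat background.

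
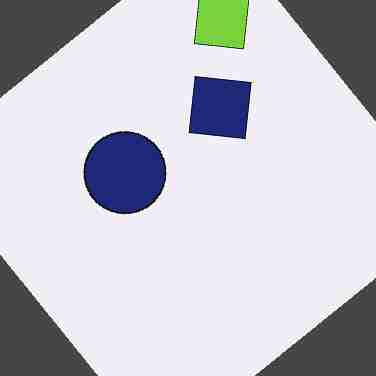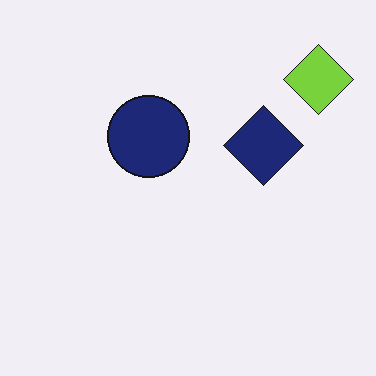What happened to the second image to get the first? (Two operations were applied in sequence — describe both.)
Rotated counter-clockwise by a large amount — several tens of degrees, then degraded with heavy JPEG compression.

Every shape is tilted by the same angle and the image corners show triangular fill wedges — a whole-image rotation by a non-right angle. Blocky 8×8 compression artifacts appear around shape edges and the flat background shows ringing — characteristic JPEG degradation.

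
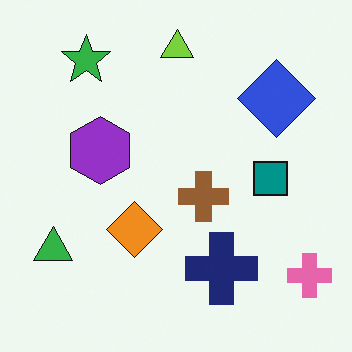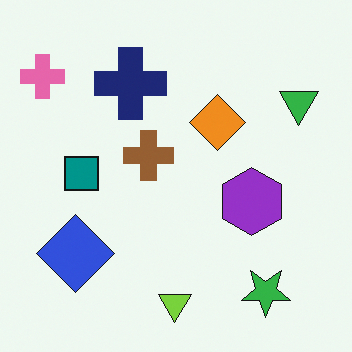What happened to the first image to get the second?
It was rotated 180°.

The pink cross sits in the bottom-right of the first image and the top-left of the second — consistent with a whole-image 180° rotation.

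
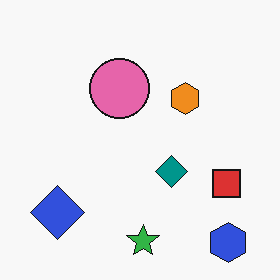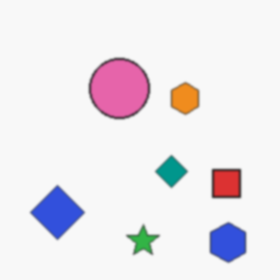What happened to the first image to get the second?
The image was slightly softened.

Shape edges and outlines are uniformly softened across the whole image.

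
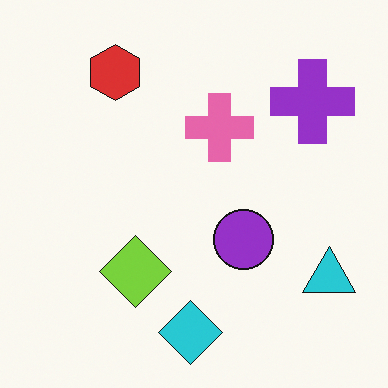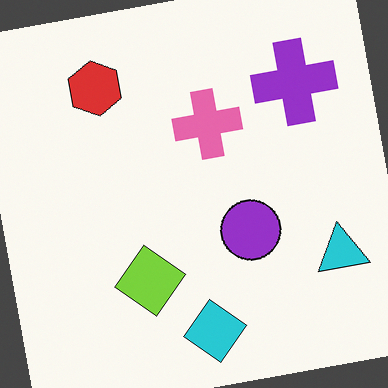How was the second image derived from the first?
The image was rotated counter-clockwise by a small amount.

Every shape is tilted by the same angle and the image corners show triangular fill wedges — a whole-image rotation by a non-right angle.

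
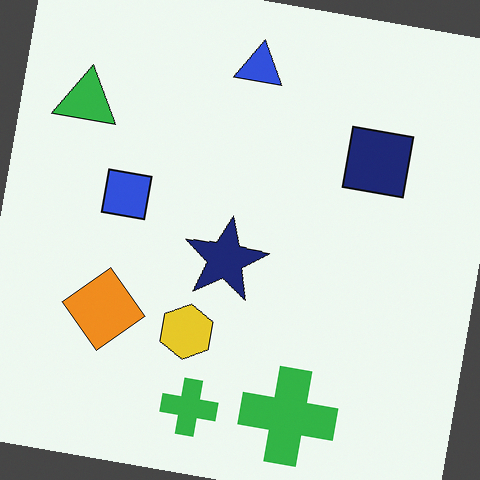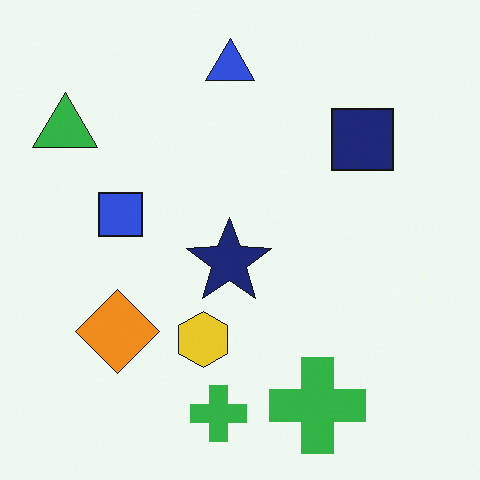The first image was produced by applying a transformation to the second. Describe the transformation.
It was rotated clockwise by a few degrees.

Every shape is tilted by the same angle and the image corners show triangular fill wedges — a whole-image rotation by a non-right angle.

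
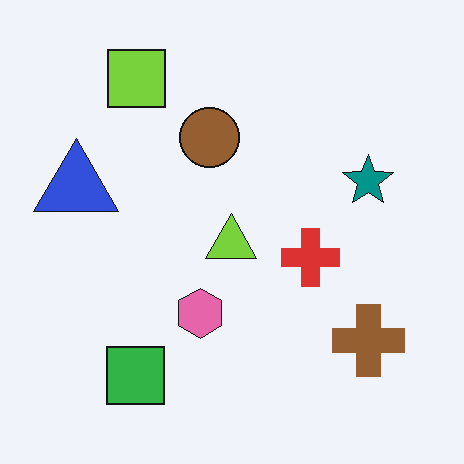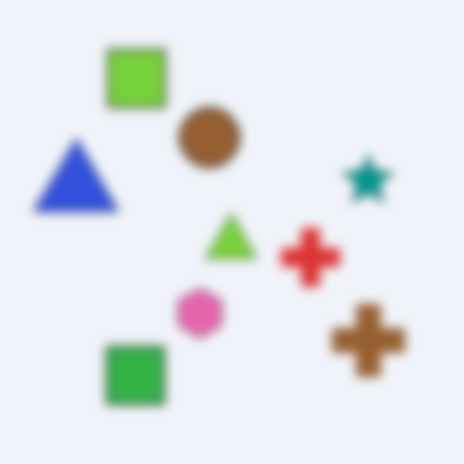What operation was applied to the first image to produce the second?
The image was strongly gaussian-blurred.

Shape edges and outlines are uniformly softened across the whole image.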